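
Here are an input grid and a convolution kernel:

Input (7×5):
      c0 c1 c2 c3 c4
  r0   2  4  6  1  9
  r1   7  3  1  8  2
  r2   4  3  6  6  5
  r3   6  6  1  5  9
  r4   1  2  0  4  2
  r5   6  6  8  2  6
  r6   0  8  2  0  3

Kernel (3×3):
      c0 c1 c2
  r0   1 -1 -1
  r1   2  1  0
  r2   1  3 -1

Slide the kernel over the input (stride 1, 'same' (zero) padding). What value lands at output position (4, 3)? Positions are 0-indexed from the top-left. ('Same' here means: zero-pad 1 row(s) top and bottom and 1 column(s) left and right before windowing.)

-1

The receptive field on the zero-padded input at this output position is [1 5 9 / 0 4 2 / 8 2 6]. Elementwise product with the kernel and sum: 1·1 + 5·-1 + 9·-1 + 0·2 + 4·1 + 8·1 + 2·3 + 6·-1.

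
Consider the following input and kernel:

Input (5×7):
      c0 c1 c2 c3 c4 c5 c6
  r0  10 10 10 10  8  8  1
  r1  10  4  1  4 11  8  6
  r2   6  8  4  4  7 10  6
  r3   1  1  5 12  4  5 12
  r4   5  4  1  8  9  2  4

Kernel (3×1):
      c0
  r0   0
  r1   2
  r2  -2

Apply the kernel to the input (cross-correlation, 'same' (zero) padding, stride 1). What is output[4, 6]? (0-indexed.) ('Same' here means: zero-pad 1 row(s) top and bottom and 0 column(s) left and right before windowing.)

The receptive field on the zero-padded input at this output position is [12 / 4 / 0]. Elementwise product with the kernel and sum: 4·2 + 0·-2.

8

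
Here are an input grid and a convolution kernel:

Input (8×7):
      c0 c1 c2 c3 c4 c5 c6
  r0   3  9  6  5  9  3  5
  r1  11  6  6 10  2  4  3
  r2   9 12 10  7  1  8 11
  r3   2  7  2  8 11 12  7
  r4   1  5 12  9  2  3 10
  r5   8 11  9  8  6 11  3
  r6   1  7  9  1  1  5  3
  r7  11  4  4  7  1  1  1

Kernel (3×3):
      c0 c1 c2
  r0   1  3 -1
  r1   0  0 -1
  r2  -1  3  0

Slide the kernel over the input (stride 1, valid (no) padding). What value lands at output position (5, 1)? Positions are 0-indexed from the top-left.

The receptive field on the input at this output position is [11 9 8 / 7 9 1 / 4 4 7]. Elementwise product with the kernel and sum: 11·1 + 9·3 + 8·-1 + 1·-1 + 4·-1 + 4·3.

37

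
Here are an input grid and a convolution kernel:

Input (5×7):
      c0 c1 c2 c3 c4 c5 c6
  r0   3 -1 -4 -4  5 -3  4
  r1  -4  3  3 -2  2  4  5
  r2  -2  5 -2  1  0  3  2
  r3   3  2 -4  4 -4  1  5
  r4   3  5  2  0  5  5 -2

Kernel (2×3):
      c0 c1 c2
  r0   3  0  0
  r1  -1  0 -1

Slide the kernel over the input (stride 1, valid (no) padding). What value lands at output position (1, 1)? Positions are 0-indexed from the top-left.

The receptive field on the input at this output position is [3 3 -2 / 5 -2 1]. Elementwise product with the kernel and sum: 3·3 + 5·-1 + 1·-1.

3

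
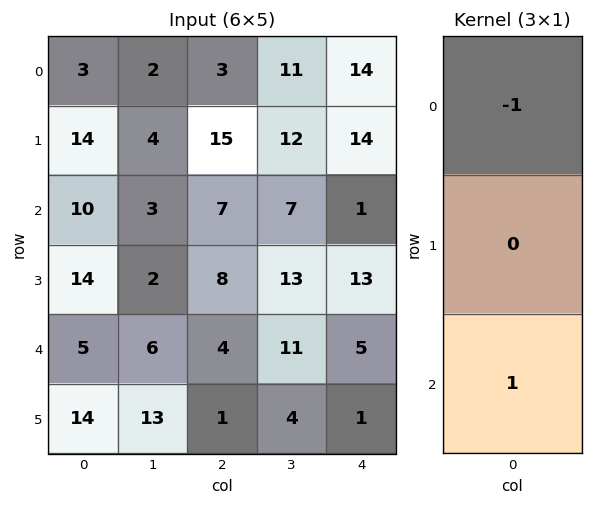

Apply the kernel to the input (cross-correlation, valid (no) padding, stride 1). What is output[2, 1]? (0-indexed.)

The receptive field on the input at this output position is [3 / 2 / 6]. Elementwise product with the kernel and sum: 3·-1 + 6·1.

3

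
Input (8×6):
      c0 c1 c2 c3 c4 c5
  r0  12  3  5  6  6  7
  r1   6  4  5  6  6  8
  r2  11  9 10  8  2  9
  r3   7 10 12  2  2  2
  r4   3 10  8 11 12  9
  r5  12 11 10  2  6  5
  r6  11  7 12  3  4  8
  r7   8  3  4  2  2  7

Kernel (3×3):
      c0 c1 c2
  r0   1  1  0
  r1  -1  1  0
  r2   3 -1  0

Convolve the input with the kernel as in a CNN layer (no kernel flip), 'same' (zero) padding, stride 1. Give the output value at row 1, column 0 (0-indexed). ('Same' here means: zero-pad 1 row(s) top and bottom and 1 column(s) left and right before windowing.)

The receptive field on the zero-padded input at this output position is [0 12 3 / 0 6 4 / 0 11 9]. Elementwise product with the kernel and sum: 0·1 + 12·1 + 0·-1 + 6·1 + 0·3 + 11·-1.

7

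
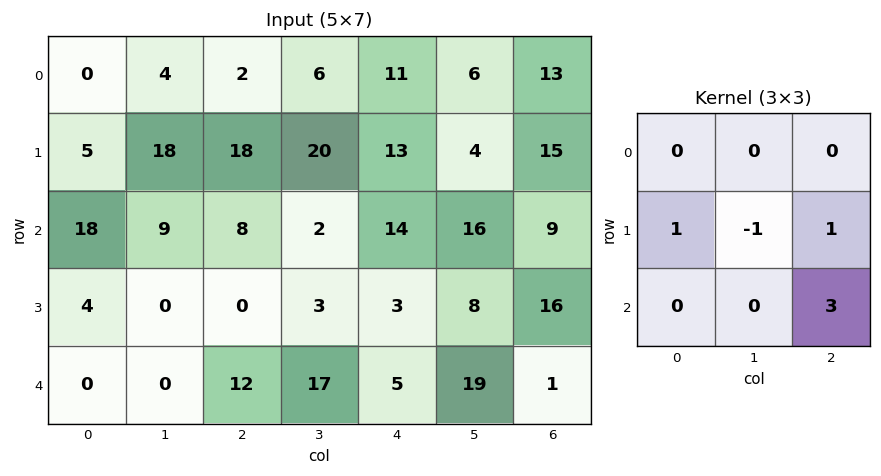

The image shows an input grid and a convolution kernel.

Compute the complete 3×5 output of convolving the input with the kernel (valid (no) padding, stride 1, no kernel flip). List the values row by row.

Output[0,0]: The receptive field on the input at this output position is [0 4 2 / 5 18 18 / 18 9 8]. Elementwise product with the kernel and sum: 5·1 + 18·-1 + 18·1 + 8·3.

29 26 53 59 51
17 12 29 28 55
40 54 15 65 14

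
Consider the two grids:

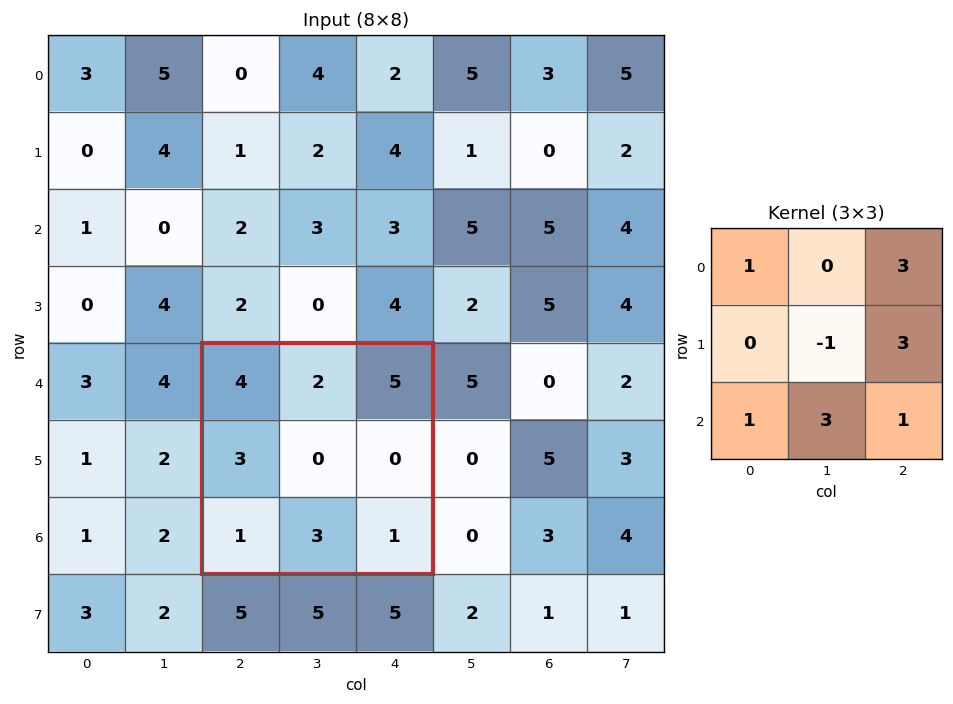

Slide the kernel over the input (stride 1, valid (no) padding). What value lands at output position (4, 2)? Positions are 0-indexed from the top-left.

The receptive field on the input at this output position is [4 2 5 / 3 0 0 / 1 3 1]. Elementwise product with the kernel and sum: 4·1 + 5·3 + 0·-1 + 0·3 + 1·1 + 3·3 + 1·1.

30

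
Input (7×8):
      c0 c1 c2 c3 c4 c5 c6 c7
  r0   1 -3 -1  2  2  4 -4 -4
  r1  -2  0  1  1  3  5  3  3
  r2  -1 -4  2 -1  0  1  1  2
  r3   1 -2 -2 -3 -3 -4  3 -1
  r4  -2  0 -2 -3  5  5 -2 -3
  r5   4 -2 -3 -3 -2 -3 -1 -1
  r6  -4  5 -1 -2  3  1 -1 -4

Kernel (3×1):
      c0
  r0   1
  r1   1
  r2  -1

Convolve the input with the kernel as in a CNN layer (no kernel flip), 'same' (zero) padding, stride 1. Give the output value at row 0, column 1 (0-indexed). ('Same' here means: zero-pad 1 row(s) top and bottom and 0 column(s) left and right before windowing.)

The receptive field on the zero-padded input at this output position is [0 / -3 / 0]. Elementwise product with the kernel and sum: 0·1 + -3·1 + 0·-1.

-3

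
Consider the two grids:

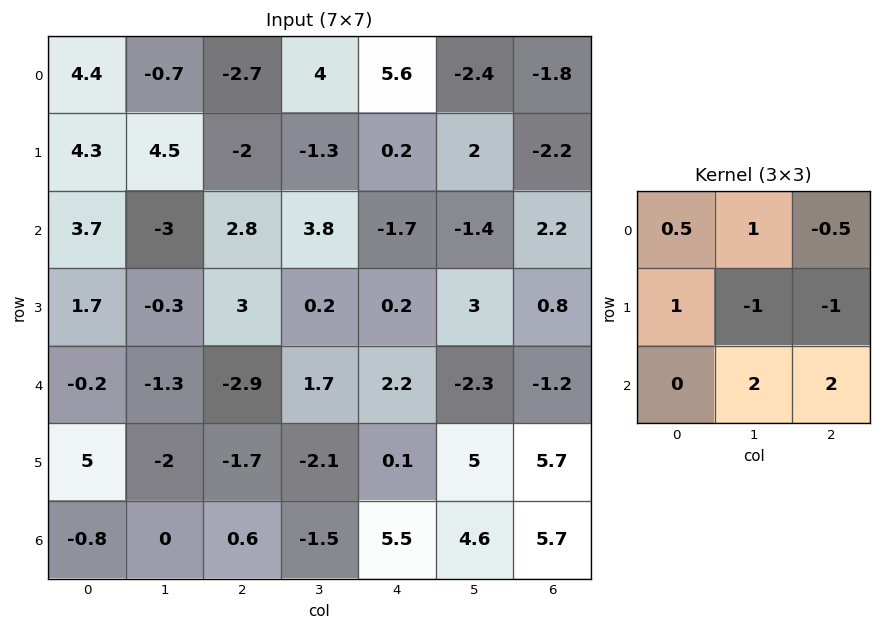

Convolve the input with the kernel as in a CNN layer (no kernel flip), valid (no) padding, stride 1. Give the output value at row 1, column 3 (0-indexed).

The receptive field on the input at this output position is [-1.3 0.2 2 / 3.8 -1.7 -1.4 / 0.2 0.2 3]. Elementwise product with the kernel and sum: -1.3·0.5 + 0.2·1 + 2·-0.5 + 3.8·1 + -1.7·-1 + -1.4·-1 + 0.2·2 + 3·2.

11.85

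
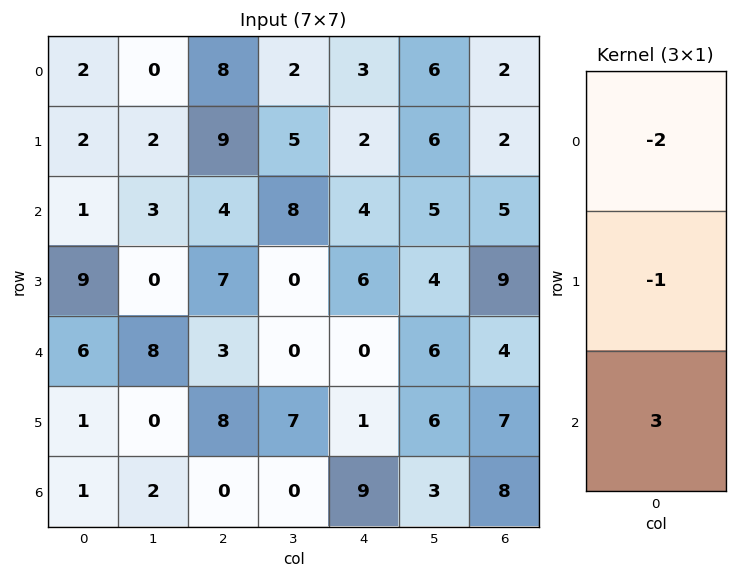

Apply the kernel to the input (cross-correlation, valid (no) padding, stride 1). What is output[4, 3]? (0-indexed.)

-7

The receptive field on the input at this output position is [0 / 7 / 0]. Elementwise product with the kernel and sum: 0·-2 + 7·-1 + 0·3.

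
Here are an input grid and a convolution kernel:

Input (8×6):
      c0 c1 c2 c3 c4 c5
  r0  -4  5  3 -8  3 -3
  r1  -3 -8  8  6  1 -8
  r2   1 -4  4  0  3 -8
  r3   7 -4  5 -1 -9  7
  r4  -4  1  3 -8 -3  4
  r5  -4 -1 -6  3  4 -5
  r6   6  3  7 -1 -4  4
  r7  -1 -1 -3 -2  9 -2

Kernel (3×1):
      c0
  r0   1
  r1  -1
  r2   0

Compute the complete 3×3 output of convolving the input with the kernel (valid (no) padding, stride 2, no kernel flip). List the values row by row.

-1 -5 2
-6 -1 12
0 9 -7

Output[0,0]: The receptive field on the input at this output position is [-4 / -3 / 1]. Elementwise product with the kernel and sum: -4·1 + -3·-1.
Output[0,1]: The receptive field on the input at this output position is [3 / 8 / 4]. Elementwise product with the kernel and sum: 3·1 + 8·-1.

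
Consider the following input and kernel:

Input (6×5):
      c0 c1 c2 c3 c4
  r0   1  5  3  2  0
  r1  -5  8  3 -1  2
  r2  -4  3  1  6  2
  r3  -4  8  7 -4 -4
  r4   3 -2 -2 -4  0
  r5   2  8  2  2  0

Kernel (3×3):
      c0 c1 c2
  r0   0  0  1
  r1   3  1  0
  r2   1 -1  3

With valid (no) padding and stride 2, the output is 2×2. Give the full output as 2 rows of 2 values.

Output[0,0]: The receptive field on the input at this output position is [1 5 3 / -5 8 3 / -4 3 1]. Elementwise product with the kernel and sum: 3·1 + -5·3 + 8·1 + -4·1 + 3·-1 + 1·3.
Output[0,1]: The receptive field on the input at this output position is [3 2 0 / 3 -1 2 / 1 6 2]. Elementwise product with the kernel and sum: 0·1 + 3·3 + -1·1 + 1·1 + 6·-1 + 2·3.

-8 9
-4 21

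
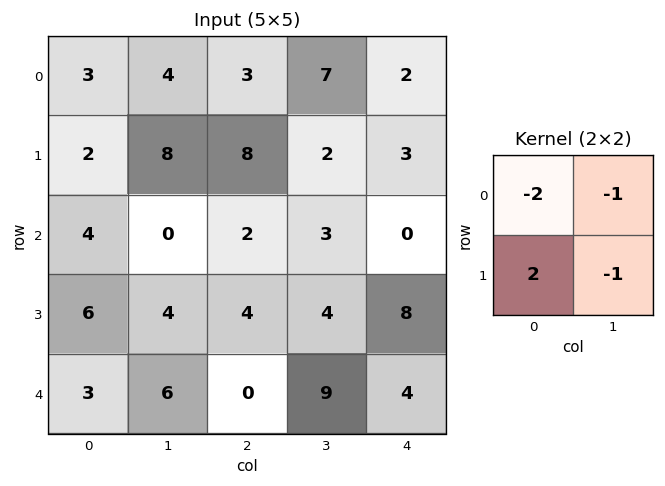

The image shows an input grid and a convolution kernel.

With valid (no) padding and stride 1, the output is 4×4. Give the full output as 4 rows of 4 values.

Output[0,0]: The receptive field on the input at this output position is [3 4 / 2 8]. Elementwise product with the kernel and sum: 3·-2 + 4·-1 + 2·2 + 8·-1.
Output[0,1]: The receptive field on the input at this output position is [4 3 / 8 8]. Elementwise product with the kernel and sum: 4·-2 + 3·-1 + 8·2 + 8·-1.

-14 -3 1 -15
-4 -26 -17 -1
0 2 -3 -6
-16 0 -21 -2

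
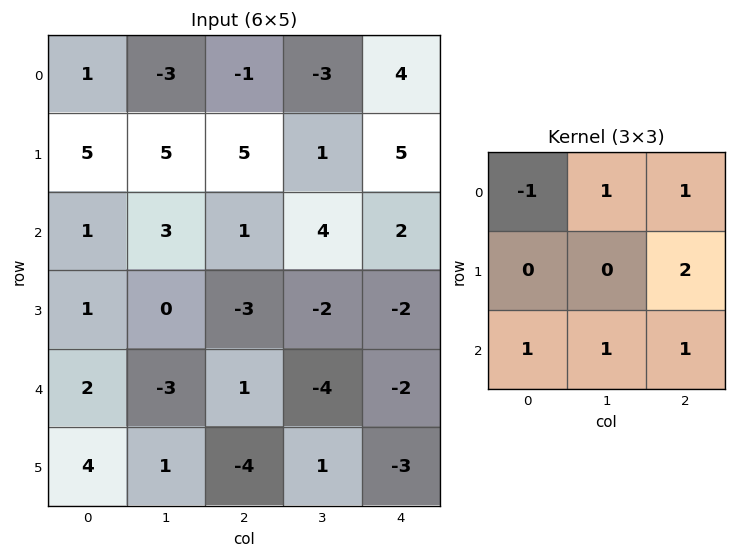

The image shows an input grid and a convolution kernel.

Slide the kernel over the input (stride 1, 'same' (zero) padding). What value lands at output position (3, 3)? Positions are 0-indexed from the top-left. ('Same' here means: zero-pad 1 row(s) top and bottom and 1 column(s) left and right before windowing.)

-4

The receptive field on the zero-padded input at this output position is [1 4 2 / -3 -2 -2 / 1 -4 -2]. Elementwise product with the kernel and sum: 1·-1 + 4·1 + 2·1 + -2·2 + 1·1 + -4·1 + -2·1.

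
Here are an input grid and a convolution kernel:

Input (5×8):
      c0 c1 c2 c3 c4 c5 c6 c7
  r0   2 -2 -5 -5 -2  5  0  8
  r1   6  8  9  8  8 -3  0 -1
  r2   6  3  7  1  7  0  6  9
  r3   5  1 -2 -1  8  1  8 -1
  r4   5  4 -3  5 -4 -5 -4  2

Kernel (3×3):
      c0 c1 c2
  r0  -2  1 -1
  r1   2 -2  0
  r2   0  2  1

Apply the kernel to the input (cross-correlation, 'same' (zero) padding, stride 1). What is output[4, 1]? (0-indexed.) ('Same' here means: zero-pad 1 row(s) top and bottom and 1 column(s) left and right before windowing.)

The receptive field on the zero-padded input at this output position is [5 1 -2 / 5 4 -3 / 0 0 0]. Elementwise product with the kernel and sum: 5·-2 + 1·1 + -2·-1 + 5·2 + 4·-2 + 0·2 + 0·1.

-5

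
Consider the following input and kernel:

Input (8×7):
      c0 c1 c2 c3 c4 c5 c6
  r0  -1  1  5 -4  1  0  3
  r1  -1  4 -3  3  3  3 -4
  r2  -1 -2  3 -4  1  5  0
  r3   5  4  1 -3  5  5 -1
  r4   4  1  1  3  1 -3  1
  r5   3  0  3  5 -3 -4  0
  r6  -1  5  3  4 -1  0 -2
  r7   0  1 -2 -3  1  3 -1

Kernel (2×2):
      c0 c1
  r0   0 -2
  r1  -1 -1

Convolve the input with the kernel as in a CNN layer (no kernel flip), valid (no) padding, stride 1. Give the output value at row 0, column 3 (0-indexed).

The receptive field on the input at this output position is [-4 1 / 3 3]. Elementwise product with the kernel and sum: 1·-2 + 3·-1 + 3·-1.

-8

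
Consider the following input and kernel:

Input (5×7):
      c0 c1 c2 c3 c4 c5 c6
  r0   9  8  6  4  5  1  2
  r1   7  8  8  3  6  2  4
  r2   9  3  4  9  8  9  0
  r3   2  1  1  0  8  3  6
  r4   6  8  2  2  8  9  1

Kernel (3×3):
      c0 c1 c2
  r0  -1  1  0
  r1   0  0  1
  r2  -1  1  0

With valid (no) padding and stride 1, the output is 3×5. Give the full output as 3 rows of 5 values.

Output[0,0]: The receptive field on the input at this output position is [9 8 6 / 7 8 8 / 9 3 4]. Elementwise product with the kernel and sum: 9·-1 + 8·1 + 8·1 + 9·-1 + 3·1.

1 2 9 2 1
4 9 2 20 -9
-3 -5 13 8 8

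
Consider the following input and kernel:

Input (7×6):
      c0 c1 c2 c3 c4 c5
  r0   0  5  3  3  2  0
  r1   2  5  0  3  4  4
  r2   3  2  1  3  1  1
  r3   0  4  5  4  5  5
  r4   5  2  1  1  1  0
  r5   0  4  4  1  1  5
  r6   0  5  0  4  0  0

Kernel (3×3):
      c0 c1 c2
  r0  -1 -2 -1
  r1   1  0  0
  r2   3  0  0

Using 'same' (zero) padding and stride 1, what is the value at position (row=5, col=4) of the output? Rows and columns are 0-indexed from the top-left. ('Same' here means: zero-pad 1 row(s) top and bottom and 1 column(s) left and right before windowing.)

10

The receptive field on the zero-padded input at this output position is [1 1 0 / 1 1 5 / 4 0 0]. Elementwise product with the kernel and sum: 1·-1 + 1·-2 + 0·-1 + 1·1 + 4·3.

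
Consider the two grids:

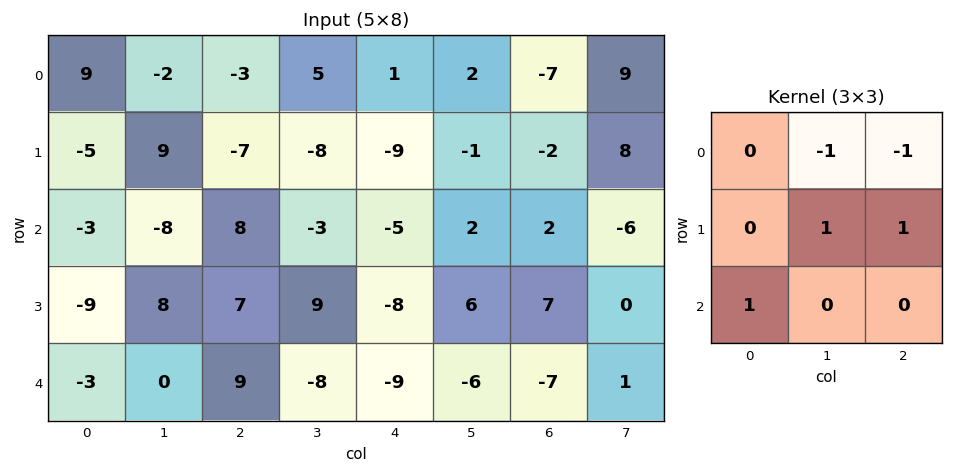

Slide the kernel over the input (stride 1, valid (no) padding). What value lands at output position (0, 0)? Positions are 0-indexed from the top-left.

4

The receptive field on the input at this output position is [9 -2 -3 / -5 9 -7 / -3 -8 8]. Elementwise product with the kernel and sum: -2·-1 + -3·-1 + 9·1 + -7·1 + -3·1.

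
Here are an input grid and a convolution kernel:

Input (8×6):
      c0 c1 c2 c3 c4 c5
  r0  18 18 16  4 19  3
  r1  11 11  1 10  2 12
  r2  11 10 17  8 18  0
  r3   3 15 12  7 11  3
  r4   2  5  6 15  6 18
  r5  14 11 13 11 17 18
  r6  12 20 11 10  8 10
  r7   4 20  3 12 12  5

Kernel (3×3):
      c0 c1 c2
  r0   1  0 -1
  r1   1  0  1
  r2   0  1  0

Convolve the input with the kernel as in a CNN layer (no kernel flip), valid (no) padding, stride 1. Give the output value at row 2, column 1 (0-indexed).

The receptive field on the input at this output position is [10 17 8 / 15 12 7 / 5 6 15]. Elementwise product with the kernel and sum: 10·1 + 8·-1 + 15·1 + 7·1 + 6·1.

30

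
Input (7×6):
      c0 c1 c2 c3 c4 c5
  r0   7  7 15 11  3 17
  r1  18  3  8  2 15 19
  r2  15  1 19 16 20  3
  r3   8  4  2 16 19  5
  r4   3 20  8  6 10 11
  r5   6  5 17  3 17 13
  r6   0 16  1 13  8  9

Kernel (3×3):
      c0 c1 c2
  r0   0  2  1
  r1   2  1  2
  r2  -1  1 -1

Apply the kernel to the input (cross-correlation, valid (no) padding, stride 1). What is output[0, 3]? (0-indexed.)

The receptive field on the input at this output position is [11 3 17 / 2 15 19 / 16 20 3]. Elementwise product with the kernel and sum: 3·2 + 17·1 + 2·2 + 15·1 + 19·2 + 16·-1 + 20·1 + 3·-1.

81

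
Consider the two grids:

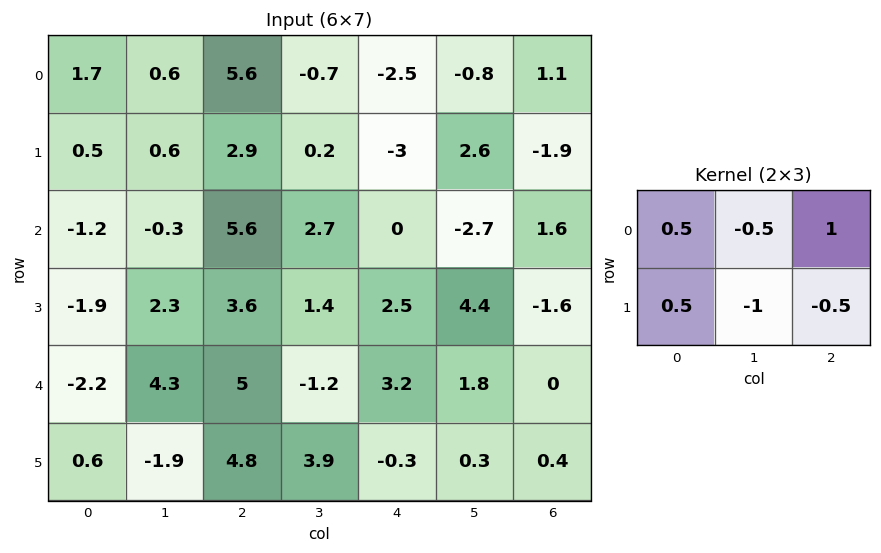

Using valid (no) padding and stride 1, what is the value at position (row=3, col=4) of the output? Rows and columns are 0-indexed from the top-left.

The receptive field on the input at this output position is [2.5 4.4 -1.6 / 3.2 1.8 0]. Elementwise product with the kernel and sum: 2.5·0.5 + 4.4·-0.5 + -1.6·1 + 3.2·0.5 + 1.8·-1 + 0·-0.5.

-2.75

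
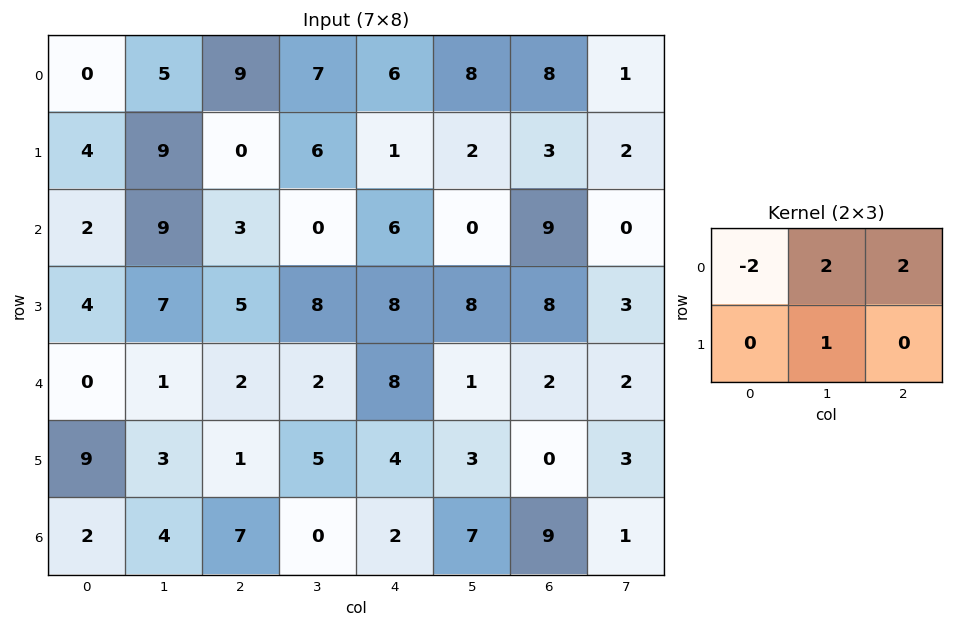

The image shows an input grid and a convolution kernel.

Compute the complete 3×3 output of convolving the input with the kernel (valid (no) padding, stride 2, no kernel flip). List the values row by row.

37 14 22
27 14 14
9 21 -7

Output[0,0]: The receptive field on the input at this output position is [0 5 9 / 4 9 0]. Elementwise product with the kernel and sum: 0·-2 + 5·2 + 9·2 + 9·1.
Output[0,1]: The receptive field on the input at this output position is [9 7 6 / 0 6 1]. Elementwise product with the kernel and sum: 9·-2 + 7·2 + 6·2 + 6·1.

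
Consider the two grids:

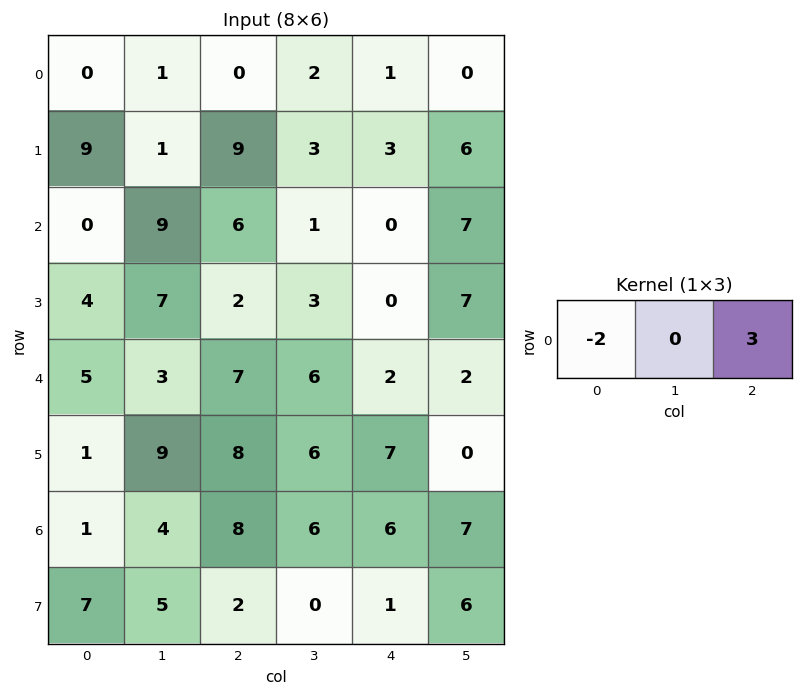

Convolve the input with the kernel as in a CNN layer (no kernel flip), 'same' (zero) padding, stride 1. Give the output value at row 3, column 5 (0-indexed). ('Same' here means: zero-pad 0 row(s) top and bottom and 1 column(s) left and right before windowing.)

The receptive field on the zero-padded input at this output position is [0 7 0]. Elementwise product with the kernel and sum: 0·-2 + 0·3.

0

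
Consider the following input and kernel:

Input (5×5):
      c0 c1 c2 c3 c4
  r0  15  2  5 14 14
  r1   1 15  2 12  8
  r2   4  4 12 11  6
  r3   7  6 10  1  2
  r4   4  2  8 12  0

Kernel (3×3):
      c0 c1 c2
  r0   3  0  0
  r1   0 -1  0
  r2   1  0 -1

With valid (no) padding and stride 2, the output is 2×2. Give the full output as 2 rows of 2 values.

22 9
2 43

Output[0,0]: The receptive field on the input at this output position is [15 2 5 / 1 15 2 / 4 4 12]. Elementwise product with the kernel and sum: 15·3 + 15·-1 + 4·1 + 12·-1.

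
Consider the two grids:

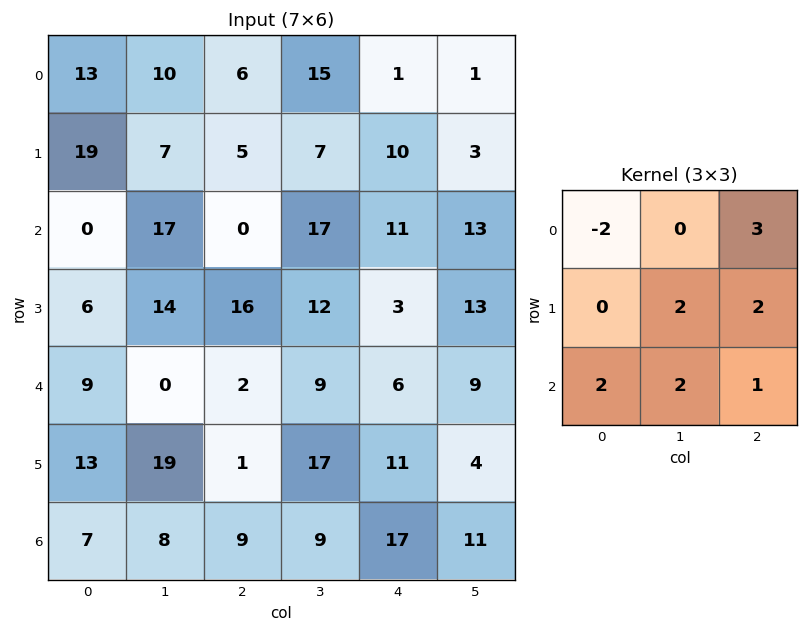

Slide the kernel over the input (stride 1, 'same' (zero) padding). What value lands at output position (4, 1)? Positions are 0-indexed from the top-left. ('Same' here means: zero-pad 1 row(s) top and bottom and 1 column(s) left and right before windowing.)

105

The receptive field on the zero-padded input at this output position is [6 14 16 / 9 0 2 / 13 19 1]. Elementwise product with the kernel and sum: 6·-2 + 16·3 + 0·2 + 2·2 + 13·2 + 19·2 + 1·1.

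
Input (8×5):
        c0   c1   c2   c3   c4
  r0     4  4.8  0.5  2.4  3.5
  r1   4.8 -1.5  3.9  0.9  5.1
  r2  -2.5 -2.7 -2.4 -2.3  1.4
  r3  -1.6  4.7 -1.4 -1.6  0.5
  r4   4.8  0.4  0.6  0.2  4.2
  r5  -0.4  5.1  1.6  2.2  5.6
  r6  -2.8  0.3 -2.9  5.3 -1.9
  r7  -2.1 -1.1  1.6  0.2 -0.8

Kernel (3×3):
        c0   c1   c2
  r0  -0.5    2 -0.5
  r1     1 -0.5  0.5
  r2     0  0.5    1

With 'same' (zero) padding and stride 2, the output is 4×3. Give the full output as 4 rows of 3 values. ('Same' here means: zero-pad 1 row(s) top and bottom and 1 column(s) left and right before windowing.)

Output[0,0]: The receptive field on the zero-padded input at this output position is [0 0 0 / 0 4 4.8 / 0 4.8 -1.5]. Elementwise product with the kernel and sum: 0·-0.5 + 0·2 + 0·-0.5 + 0·1 + 4·-0.5 + 4.8·0.5 + 4.8·0.5 + -1.5·1.
Output[0,1]: The receptive field on the zero-padded input at this output position is [0 0 0 / 4.8 0.5 2.4 / -1.5 3.9 0.9]. Elementwise product with the kernel and sum: 0·-0.5 + 0·2 + 0·-0.5 + 4.8·1 + 0.5·-0.5 + 2.4·0.5 + 3.9·0.5 + 0.9·1.

1.3 8.6 3.2
14.15 3.15 7
-2.85 -1.15 2.7
-3.95 4.95 15.95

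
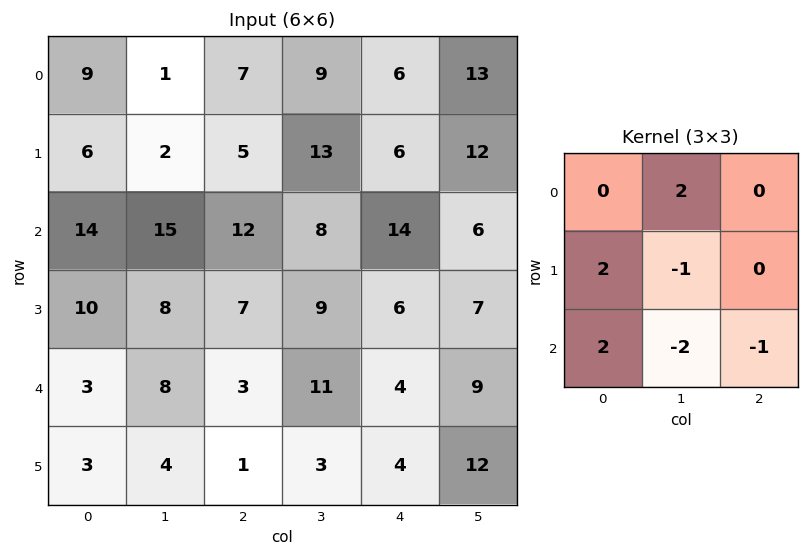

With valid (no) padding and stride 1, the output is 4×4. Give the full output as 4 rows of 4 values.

Output[0,0]: The receptive field on the input at this output position is [9 1 7 / 6 2 5 / 14 15 12]. Elementwise product with the kernel and sum: 1·2 + 6·2 + 2·-1 + 14·2 + 15·-2 + 12·-1.
Output[0,1]: The receptive field on the input at this output position is [1 7 9 / 2 5 13 / 15 12 8]. Elementwise product with the kernel and sum: 7·2 + 2·2 + 5·-1 + 15·2 + 12·-2 + 8·-1.

-2 11 9 14
14 21 32 13
29 32 1 45
11 30 5 16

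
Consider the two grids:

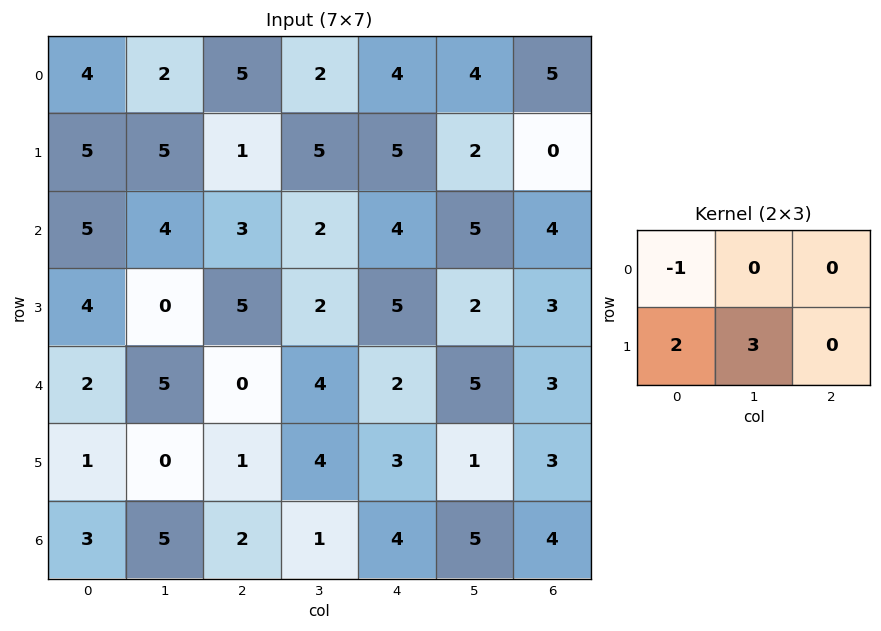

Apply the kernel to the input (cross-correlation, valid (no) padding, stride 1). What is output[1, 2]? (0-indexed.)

The receptive field on the input at this output position is [1 5 5 / 3 2 4]. Elementwise product with the kernel and sum: 1·-1 + 3·2 + 2·3.

11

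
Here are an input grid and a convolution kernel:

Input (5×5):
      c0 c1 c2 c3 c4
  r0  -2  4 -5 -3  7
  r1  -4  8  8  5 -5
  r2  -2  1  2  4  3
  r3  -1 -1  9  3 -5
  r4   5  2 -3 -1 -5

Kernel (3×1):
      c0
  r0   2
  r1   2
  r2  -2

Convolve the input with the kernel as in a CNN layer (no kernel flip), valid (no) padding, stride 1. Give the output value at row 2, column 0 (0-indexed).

-16

The receptive field on the input at this output position is [-2 / -1 / 5]. Elementwise product with the kernel and sum: -2·2 + -1·2 + 5·-2.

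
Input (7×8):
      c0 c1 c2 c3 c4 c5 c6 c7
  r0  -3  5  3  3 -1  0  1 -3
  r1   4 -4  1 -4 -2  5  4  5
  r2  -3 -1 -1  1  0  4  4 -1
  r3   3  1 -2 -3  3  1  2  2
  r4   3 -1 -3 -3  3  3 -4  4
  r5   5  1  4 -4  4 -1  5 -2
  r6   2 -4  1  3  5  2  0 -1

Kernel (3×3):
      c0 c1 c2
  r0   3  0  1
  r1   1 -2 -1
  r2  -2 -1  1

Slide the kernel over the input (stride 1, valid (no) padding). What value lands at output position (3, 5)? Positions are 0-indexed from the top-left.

7

The receptive field on the input at this output position is [1 2 2 / 3 -4 4 / -1 5 -2]. Elementwise product with the kernel and sum: 1·3 + 2·1 + 3·1 + -4·-2 + 4·-1 + -1·-2 + 5·-1 + -2·1.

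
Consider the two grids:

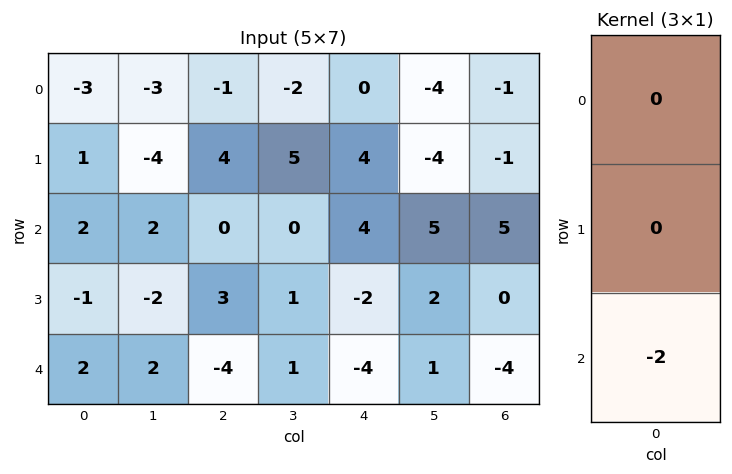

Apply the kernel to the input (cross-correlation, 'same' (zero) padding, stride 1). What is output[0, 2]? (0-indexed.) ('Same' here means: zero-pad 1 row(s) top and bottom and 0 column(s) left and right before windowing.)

The receptive field on the zero-padded input at this output position is [0 / -1 / 4]. Elementwise product with the kernel and sum: 4·-2.

-8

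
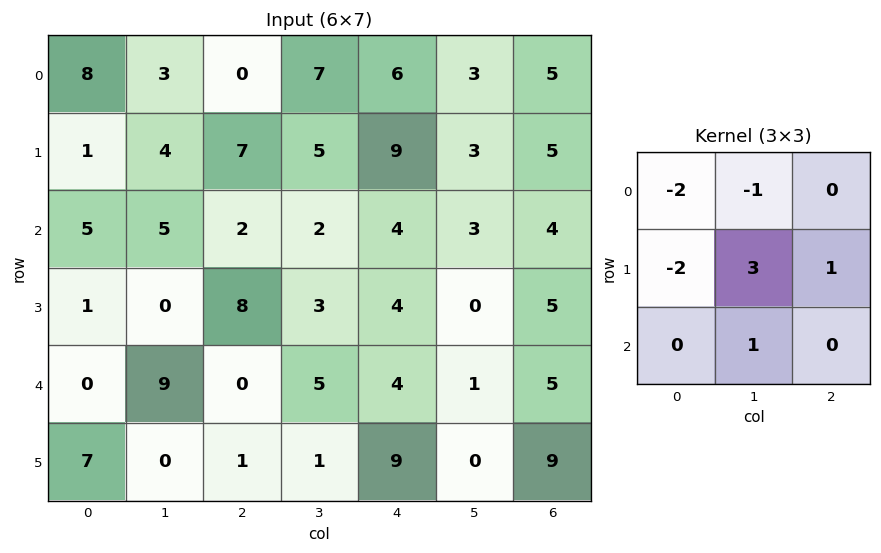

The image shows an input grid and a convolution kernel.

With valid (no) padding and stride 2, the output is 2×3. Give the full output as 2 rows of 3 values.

3 5 -16
0 -4 -13

Output[0,0]: The receptive field on the input at this output position is [8 3 0 / 1 4 7 / 5 5 2]. Elementwise product with the kernel and sum: 8·-2 + 3·-1 + 1·-2 + 4·3 + 7·1 + 5·1.
Output[0,1]: The receptive field on the input at this output position is [0 7 6 / 7 5 9 / 2 2 4]. Elementwise product with the kernel and sum: 0·-2 + 7·-1 + 7·-2 + 5·3 + 9·1 + 2·1.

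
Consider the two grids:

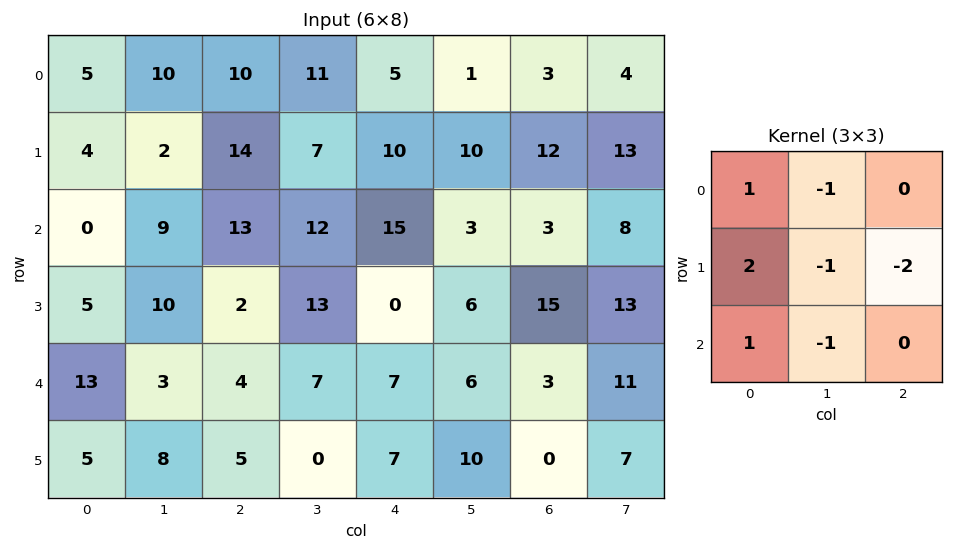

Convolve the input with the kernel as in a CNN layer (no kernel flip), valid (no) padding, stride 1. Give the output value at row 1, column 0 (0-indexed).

The receptive field on the input at this output position is [4 2 14 / 0 9 13 / 5 10 2]. Elementwise product with the kernel and sum: 4·1 + 2·-1 + 0·2 + 9·-1 + 13·-2 + 5·1 + 10·-1.

-38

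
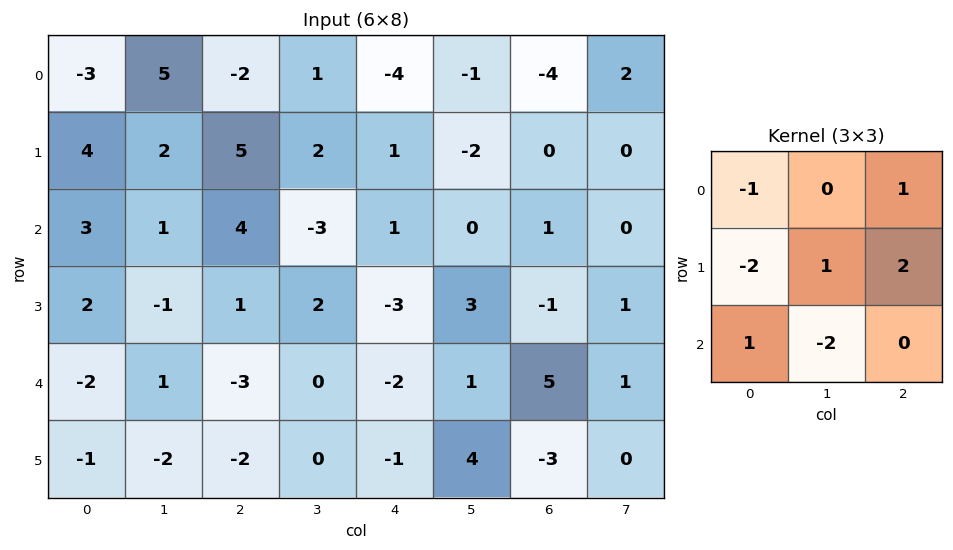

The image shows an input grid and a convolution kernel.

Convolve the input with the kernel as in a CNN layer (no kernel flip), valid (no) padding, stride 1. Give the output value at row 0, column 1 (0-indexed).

-6

The receptive field on the input at this output position is [5 -2 1 / 2 5 2 / 1 4 -3]. Elementwise product with the kernel and sum: 5·-1 + 1·1 + 2·-2 + 5·1 + 2·2 + 1·1 + 4·-2.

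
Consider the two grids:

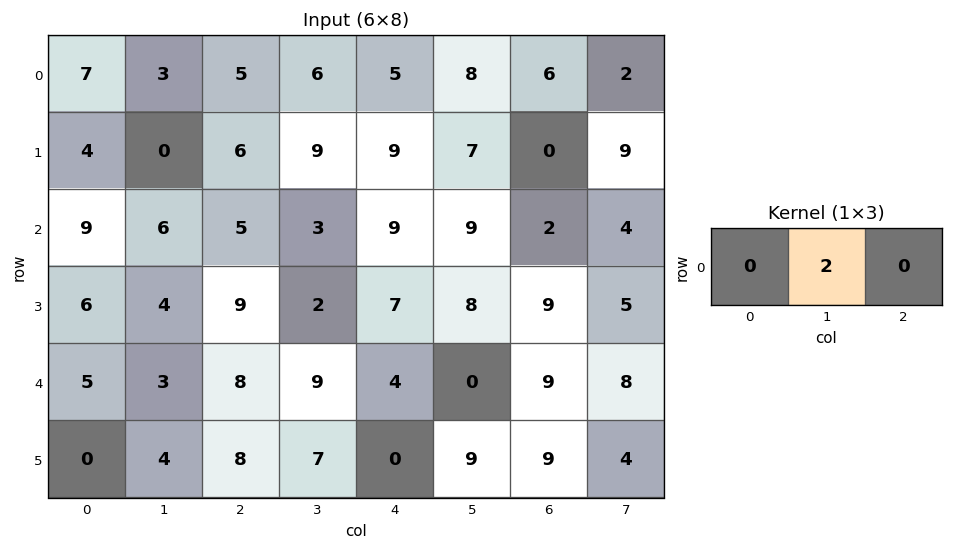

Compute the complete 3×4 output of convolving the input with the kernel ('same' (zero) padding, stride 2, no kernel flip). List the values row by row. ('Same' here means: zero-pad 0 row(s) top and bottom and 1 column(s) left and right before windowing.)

Output[0,0]: The receptive field on the zero-padded input at this output position is [0 7 3]. Elementwise product with the kernel and sum: 7·2.
Output[0,1]: The receptive field on the zero-padded input at this output position is [3 5 6]. Elementwise product with the kernel and sum: 5·2.

14 10 10 12
18 10 18 4
10 16 8 18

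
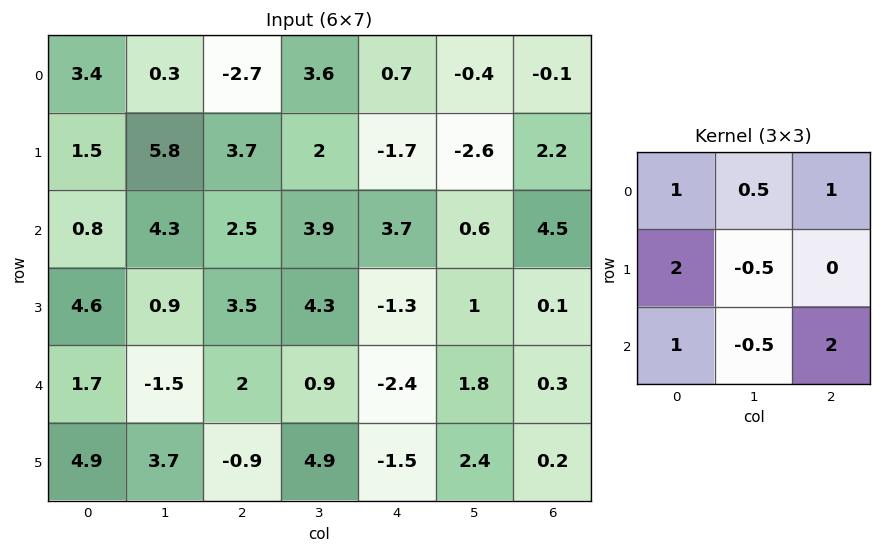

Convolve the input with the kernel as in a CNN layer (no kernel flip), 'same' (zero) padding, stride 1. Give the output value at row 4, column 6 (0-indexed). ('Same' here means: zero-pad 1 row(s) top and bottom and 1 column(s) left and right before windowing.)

6.8

The receptive field on the zero-padded input at this output position is [1 0.1 0 / 1.8 0.3 0 / 2.4 0.2 0]. Elementwise product with the kernel and sum: 1·1 + 0.1·0.5 + 0·1 + 1.8·2 + 0.3·-0.5 + 2.4·1 + 0.2·-0.5 + 0·2.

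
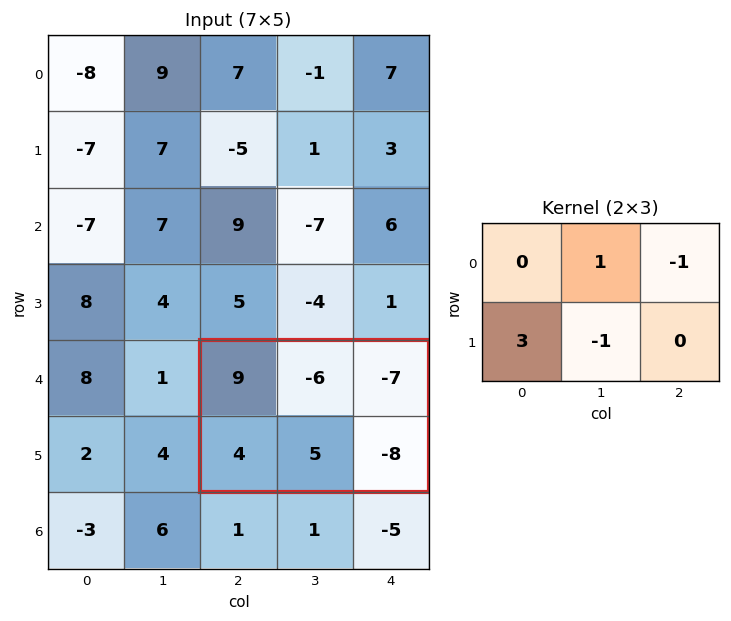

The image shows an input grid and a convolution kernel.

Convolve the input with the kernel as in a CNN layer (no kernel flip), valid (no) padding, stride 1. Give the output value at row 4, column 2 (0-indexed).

The receptive field on the input at this output position is [9 -6 -7 / 4 5 -8]. Elementwise product with the kernel and sum: -6·1 + -7·-1 + 4·3 + 5·-1.

8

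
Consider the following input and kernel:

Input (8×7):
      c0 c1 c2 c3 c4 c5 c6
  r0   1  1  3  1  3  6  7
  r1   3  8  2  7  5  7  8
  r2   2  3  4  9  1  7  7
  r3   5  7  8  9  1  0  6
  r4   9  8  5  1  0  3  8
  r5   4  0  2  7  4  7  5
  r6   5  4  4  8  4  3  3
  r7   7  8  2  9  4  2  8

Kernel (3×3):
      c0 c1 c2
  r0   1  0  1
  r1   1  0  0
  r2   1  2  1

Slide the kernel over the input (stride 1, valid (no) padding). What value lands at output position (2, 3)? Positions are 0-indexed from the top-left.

29

The receptive field on the input at this output position is [9 1 7 / 9 1 0 / 1 0 3]. Elementwise product with the kernel and sum: 9·1 + 7·1 + 9·1 + 1·1 + 0·2 + 3·1.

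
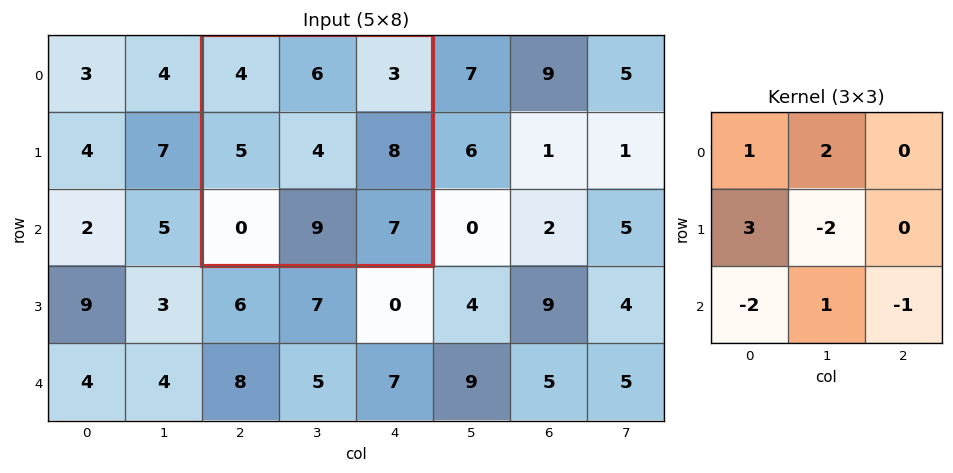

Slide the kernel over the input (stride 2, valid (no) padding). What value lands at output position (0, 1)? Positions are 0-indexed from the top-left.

25

The receptive field on the input at this output position is [4 6 3 / 5 4 8 / 0 9 7]. Elementwise product with the kernel and sum: 4·1 + 6·2 + 5·3 + 4·-2 + 0·-2 + 9·1 + 7·-1.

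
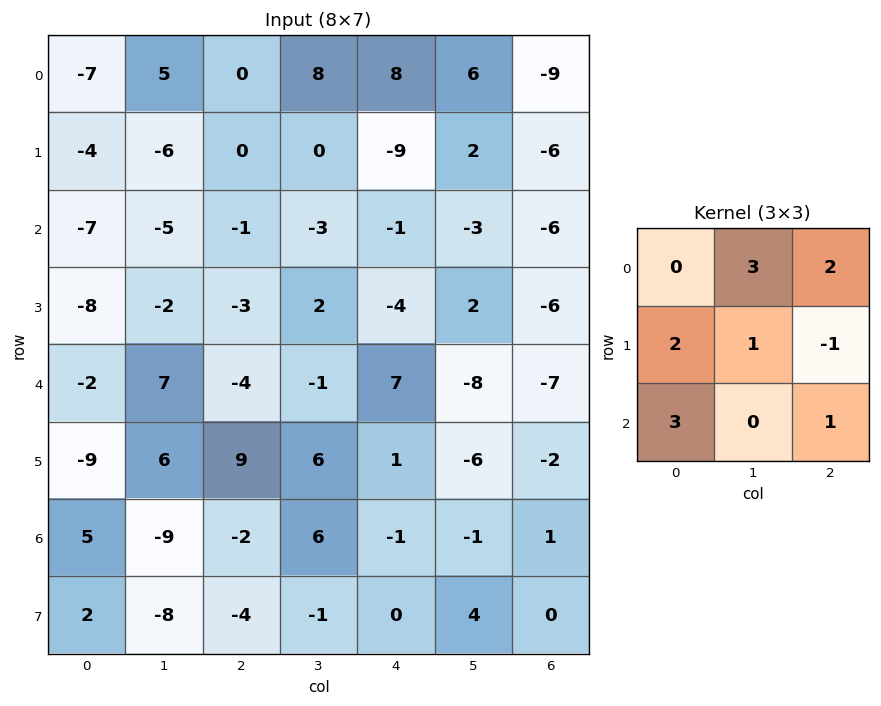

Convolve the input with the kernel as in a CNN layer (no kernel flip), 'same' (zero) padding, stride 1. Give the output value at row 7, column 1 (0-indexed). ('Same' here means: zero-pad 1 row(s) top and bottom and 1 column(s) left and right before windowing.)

The receptive field on the zero-padded input at this output position is [5 -9 -2 / 2 -8 -4 / 0 0 0]. Elementwise product with the kernel and sum: -9·3 + -2·2 + 2·2 + -8·1 + -4·-1 + 0·3 + 0·1.

-31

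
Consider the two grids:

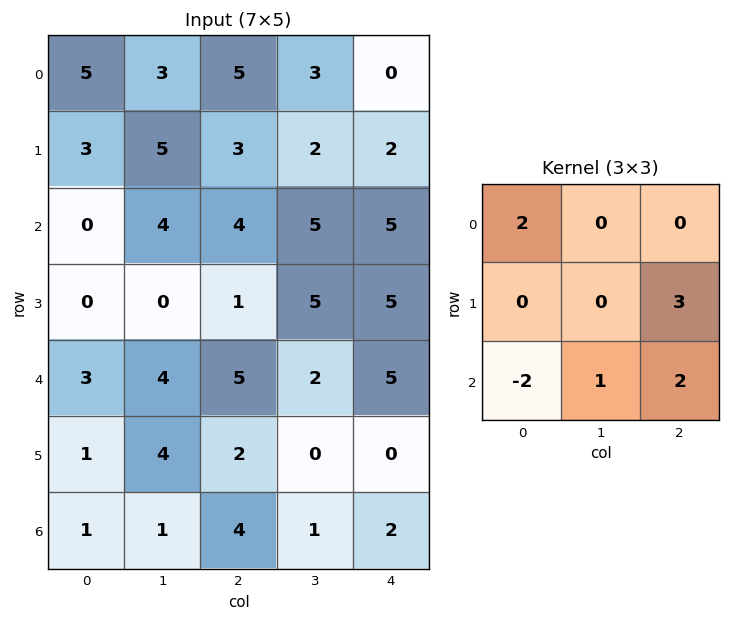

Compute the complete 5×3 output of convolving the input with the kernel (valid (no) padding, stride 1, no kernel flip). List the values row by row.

Output[0,0]: The receptive field on the input at this output position is [5 3 5 / 3 5 3 / 0 4 4]. Elementwise product with the kernel and sum: 5·2 + 3·3 + 0·-2 + 4·1 + 4·2.
Output[0,1]: The receptive field on the input at this output position is [3 5 3 / 5 3 2 / 4 4 5]. Elementwise product with the kernel and sum: 3·2 + 2·3 + 4·-2 + 4·1 + 5·2.

31 18 23
20 36 34
11 24 25
21 0 13
19 12 7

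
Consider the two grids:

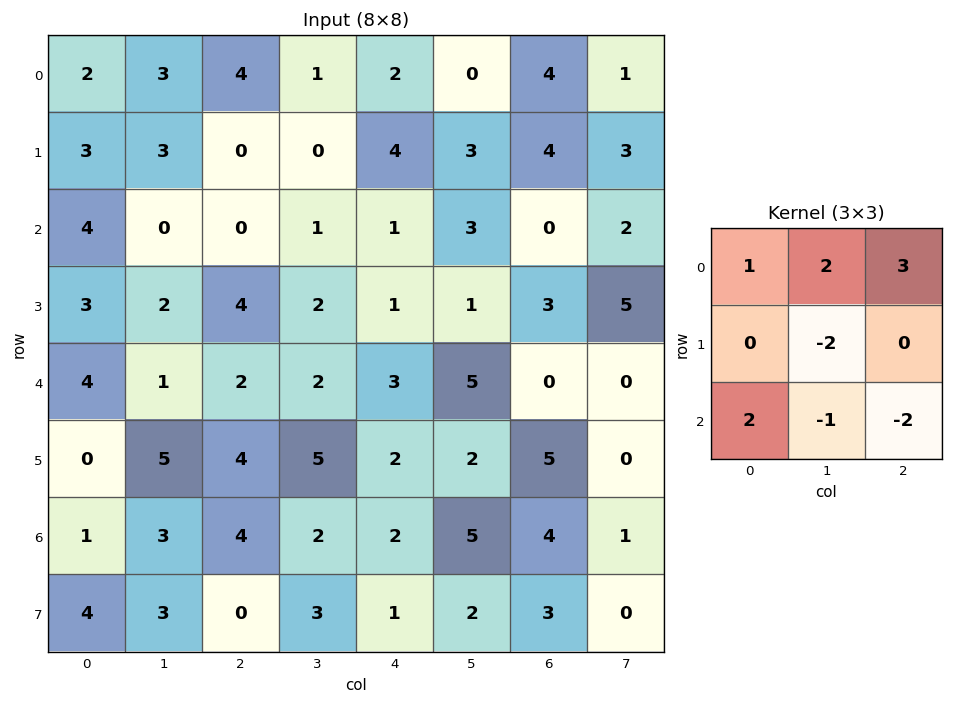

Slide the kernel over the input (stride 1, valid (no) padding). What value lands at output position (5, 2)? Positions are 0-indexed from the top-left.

The receptive field on the input at this output position is [4 5 2 / 4 2 2 / 0 3 1]. Elementwise product with the kernel and sum: 4·1 + 5·2 + 2·3 + 2·-2 + 0·2 + 3·-1 + 1·-2.

11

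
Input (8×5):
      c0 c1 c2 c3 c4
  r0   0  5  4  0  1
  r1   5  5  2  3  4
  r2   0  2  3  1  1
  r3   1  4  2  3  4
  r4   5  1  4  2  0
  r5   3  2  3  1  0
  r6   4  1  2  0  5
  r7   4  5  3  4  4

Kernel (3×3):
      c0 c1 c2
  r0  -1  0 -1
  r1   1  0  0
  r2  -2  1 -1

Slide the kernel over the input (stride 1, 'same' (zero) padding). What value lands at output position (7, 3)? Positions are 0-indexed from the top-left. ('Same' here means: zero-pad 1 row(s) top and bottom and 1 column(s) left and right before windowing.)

-4

The receptive field on the zero-padded input at this output position is [2 0 5 / 3 4 4 / 0 0 0]. Elementwise product with the kernel and sum: 2·-1 + 5·-1 + 3·1 + 0·-2 + 0·1 + 0·-1.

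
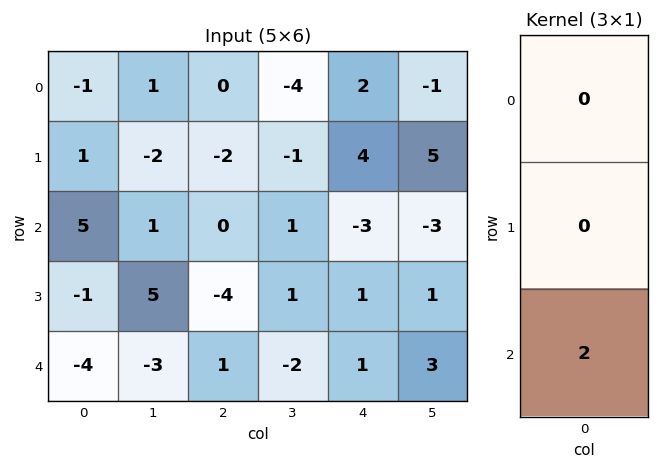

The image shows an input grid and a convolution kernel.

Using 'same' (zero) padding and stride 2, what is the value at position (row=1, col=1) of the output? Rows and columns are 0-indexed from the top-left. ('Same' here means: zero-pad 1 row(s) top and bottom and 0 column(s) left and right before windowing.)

The receptive field on the zero-padded input at this output position is [-2 / 0 / -4]. Elementwise product with the kernel and sum: -4·2.

-8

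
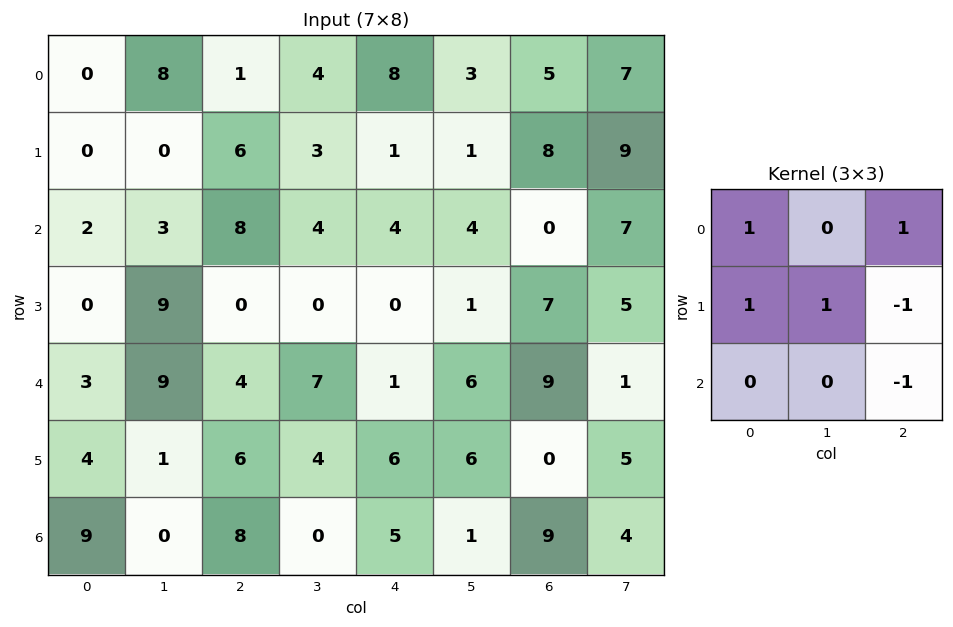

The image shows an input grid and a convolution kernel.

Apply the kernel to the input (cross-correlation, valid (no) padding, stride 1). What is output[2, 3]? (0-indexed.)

1

The receptive field on the input at this output position is [4 4 4 / 0 0 1 / 7 1 6]. Elementwise product with the kernel and sum: 4·1 + 4·1 + 0·1 + 0·1 + 1·-1 + 6·-1.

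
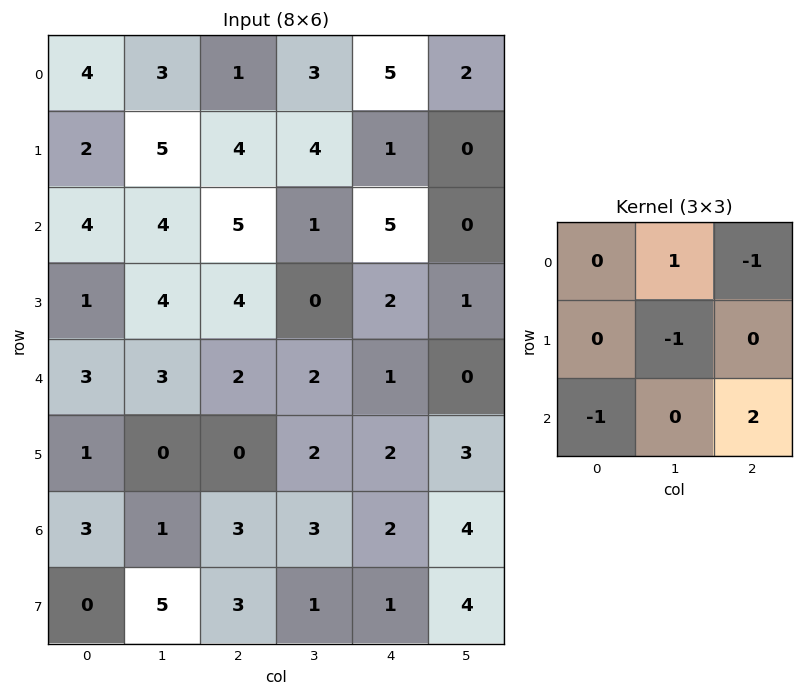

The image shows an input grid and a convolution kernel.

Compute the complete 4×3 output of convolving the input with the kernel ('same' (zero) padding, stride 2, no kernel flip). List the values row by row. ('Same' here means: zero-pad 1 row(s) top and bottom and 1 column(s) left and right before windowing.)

6 2 -9
1 -9 -2
-6 6 4
8 -8 4

Output[0,0]: The receptive field on the zero-padded input at this output position is [0 0 0 / 0 4 3 / 0 2 5]. Elementwise product with the kernel and sum: 0·1 + 0·-1 + 4·-1 + 0·-1 + 5·2.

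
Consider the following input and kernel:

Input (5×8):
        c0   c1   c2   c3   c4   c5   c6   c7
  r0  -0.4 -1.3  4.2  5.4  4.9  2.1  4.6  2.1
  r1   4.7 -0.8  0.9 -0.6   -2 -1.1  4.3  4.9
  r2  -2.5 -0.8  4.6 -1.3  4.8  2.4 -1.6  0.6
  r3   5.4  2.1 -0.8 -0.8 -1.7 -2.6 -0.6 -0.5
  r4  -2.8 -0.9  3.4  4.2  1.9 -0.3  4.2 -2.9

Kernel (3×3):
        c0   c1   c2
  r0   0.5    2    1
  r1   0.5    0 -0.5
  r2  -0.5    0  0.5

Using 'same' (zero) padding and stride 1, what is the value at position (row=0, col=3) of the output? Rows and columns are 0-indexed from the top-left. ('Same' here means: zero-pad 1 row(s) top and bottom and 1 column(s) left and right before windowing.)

-1.8

The receptive field on the zero-padded input at this output position is [0 0 0 / 4.2 5.4 4.9 / 0.9 -0.6 -2]. Elementwise product with the kernel and sum: 0·0.5 + 0·2 + 0·1 + 4.2·0.5 + 4.9·-0.5 + 0.9·-0.5 + -2·0.5.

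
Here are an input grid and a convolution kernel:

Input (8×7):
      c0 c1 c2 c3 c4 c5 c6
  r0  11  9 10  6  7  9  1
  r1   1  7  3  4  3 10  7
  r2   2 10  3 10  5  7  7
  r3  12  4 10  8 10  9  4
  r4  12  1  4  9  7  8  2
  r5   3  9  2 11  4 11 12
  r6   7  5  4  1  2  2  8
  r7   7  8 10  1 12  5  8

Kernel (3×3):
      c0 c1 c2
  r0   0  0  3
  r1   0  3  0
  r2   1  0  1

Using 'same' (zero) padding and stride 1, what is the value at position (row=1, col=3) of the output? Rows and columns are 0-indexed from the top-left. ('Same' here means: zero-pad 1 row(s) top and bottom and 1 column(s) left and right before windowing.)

41

The receptive field on the zero-padded input at this output position is [10 6 7 / 3 4 3 / 3 10 5]. Elementwise product with the kernel and sum: 7·3 + 4·3 + 3·1 + 5·1.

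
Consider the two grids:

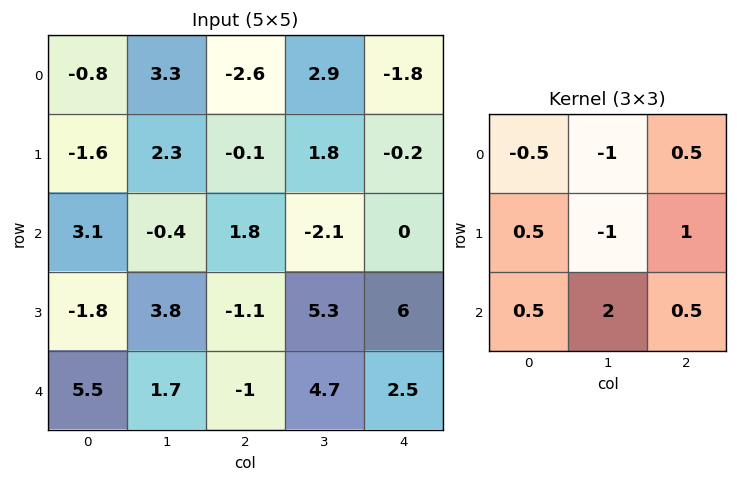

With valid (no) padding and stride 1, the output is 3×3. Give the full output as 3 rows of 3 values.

-5.75 7.8 -7.85
8.35 -1.9 14.2
-0.4 6.85 11.5

Output[0,0]: The receptive field on the input at this output position is [-0.8 3.3 -2.6 / -1.6 2.3 -0.1 / 3.1 -0.4 1.8]. Elementwise product with the kernel and sum: -0.8·-0.5 + 3.3·-1 + -2.6·0.5 + -1.6·0.5 + 2.3·-1 + -0.1·1 + 3.1·0.5 + -0.4·2 + 1.8·0.5.
Output[0,1]: The receptive field on the input at this output position is [3.3 -2.6 2.9 / 2.3 -0.1 1.8 / -0.4 1.8 -2.1]. Elementwise product with the kernel and sum: 3.3·-0.5 + -2.6·-1 + 2.9·0.5 + 2.3·0.5 + -0.1·-1 + 1.8·1 + -0.4·0.5 + 1.8·2 + -2.1·0.5.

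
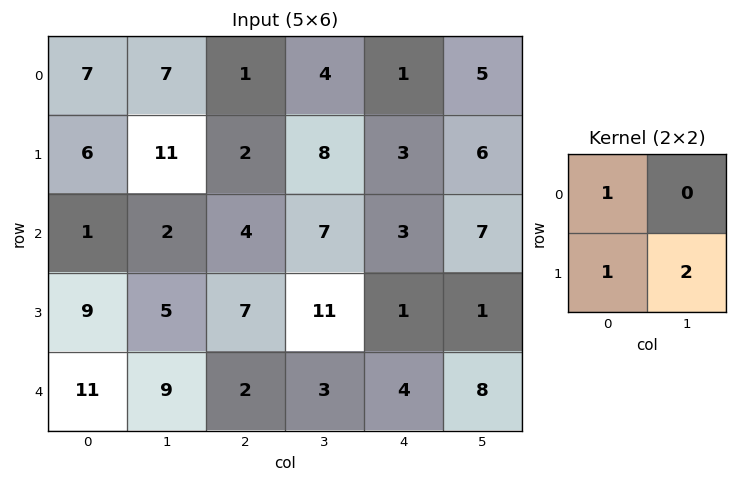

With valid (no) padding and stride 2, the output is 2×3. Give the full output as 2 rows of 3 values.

Output[0,0]: The receptive field on the input at this output position is [7 7 / 6 11]. Elementwise product with the kernel and sum: 7·1 + 6·1 + 11·2.
Output[0,1]: The receptive field on the input at this output position is [1 4 / 2 8]. Elementwise product with the kernel and sum: 1·1 + 2·1 + 8·2.

35 19 16
20 33 6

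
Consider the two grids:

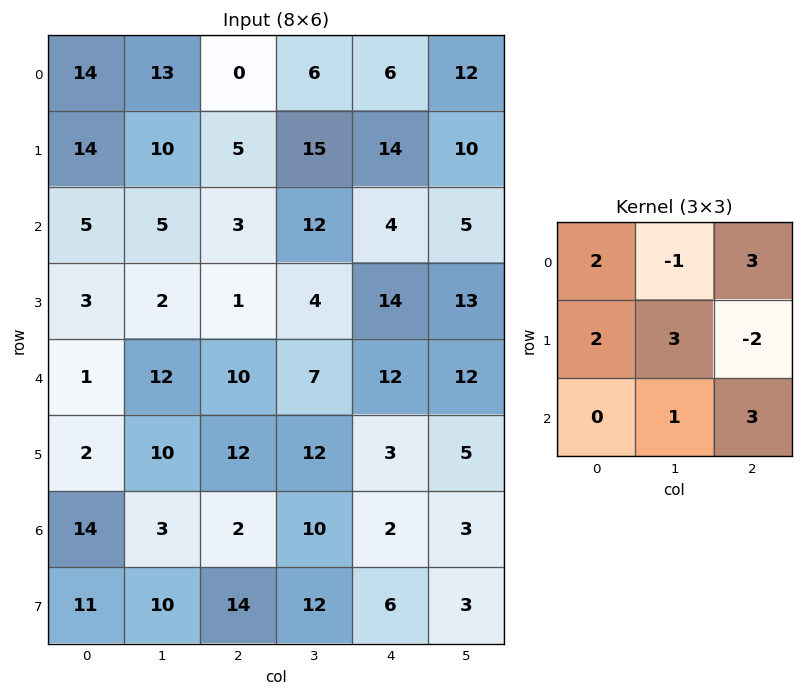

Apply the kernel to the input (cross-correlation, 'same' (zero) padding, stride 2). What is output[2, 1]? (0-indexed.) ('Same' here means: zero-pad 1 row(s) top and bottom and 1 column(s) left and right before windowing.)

103

The receptive field on the zero-padded input at this output position is [2 1 4 / 12 10 7 / 10 12 12]. Elementwise product with the kernel and sum: 2·2 + 1·-1 + 4·3 + 12·2 + 10·3 + 7·-2 + 12·1 + 12·3.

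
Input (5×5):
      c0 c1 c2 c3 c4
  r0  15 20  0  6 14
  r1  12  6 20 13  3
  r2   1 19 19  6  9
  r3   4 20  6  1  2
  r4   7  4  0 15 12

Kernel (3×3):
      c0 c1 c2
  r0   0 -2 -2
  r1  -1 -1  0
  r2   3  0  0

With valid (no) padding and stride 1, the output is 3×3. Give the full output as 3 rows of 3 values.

-55 19 -16
-60 -44 -39
-79 -64 -37

Output[0,0]: The receptive field on the input at this output position is [15 20 0 / 12 6 20 / 1 19 19]. Elementwise product with the kernel and sum: 20·-2 + 0·-2 + 12·-1 + 6·-1 + 1·3.
Output[0,1]: The receptive field on the input at this output position is [20 0 6 / 6 20 13 / 19 19 6]. Elementwise product with the kernel and sum: 0·-2 + 6·-2 + 6·-1 + 20·-1 + 19·3.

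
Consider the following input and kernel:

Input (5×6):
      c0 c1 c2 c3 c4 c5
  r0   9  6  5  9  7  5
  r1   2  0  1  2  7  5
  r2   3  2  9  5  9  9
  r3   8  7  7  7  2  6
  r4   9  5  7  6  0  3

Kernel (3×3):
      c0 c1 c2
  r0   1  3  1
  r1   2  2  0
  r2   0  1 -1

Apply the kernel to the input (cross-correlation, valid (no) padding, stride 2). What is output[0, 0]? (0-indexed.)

29

The receptive field on the input at this output position is [9 6 5 / 2 0 1 / 3 2 9]. Elementwise product with the kernel and sum: 9·1 + 6·3 + 5·1 + 2·2 + 0·2 + 2·1 + 9·-1.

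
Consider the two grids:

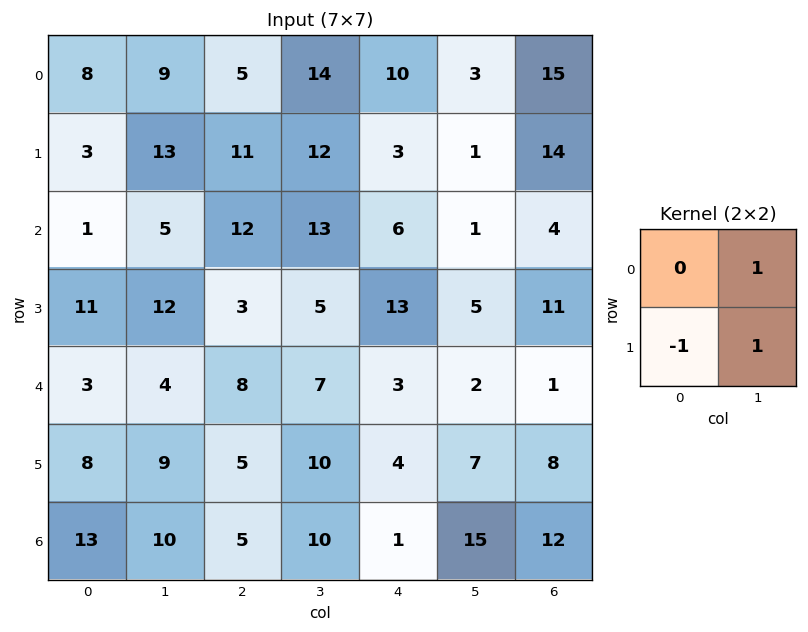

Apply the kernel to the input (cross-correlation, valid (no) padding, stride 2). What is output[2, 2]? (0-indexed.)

5

The receptive field on the input at this output position is [3 2 / 4 7]. Elementwise product with the kernel and sum: 2·1 + 4·-1 + 7·1.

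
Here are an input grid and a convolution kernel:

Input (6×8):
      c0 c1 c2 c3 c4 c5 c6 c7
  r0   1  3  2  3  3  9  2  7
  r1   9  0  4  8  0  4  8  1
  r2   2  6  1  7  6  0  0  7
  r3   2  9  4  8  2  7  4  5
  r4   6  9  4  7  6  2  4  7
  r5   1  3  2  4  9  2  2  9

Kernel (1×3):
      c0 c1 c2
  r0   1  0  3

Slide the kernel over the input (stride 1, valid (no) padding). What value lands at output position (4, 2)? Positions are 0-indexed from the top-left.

The receptive field on the input at this output position is [4 7 6]. Elementwise product with the kernel and sum: 4·1 + 6·3.

22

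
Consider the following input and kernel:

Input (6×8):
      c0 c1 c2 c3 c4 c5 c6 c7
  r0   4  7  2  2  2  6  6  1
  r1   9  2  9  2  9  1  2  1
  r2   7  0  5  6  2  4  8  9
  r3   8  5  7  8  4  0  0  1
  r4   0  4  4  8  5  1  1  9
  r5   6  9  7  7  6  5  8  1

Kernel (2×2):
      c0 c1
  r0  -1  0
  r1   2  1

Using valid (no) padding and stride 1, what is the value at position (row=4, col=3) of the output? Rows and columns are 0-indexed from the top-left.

The receptive field on the input at this output position is [8 5 / 7 6]. Elementwise product with the kernel and sum: 8·-1 + 7·2 + 6·1.

12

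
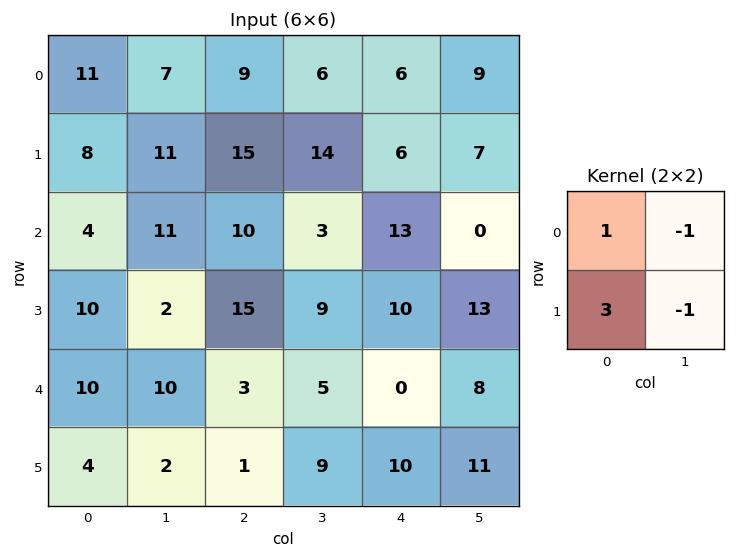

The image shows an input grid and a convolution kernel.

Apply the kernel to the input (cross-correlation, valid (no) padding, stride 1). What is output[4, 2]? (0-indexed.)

The receptive field on the input at this output position is [3 5 / 1 9]. Elementwise product with the kernel and sum: 3·1 + 5·-1 + 1·3 + 9·-1.

-8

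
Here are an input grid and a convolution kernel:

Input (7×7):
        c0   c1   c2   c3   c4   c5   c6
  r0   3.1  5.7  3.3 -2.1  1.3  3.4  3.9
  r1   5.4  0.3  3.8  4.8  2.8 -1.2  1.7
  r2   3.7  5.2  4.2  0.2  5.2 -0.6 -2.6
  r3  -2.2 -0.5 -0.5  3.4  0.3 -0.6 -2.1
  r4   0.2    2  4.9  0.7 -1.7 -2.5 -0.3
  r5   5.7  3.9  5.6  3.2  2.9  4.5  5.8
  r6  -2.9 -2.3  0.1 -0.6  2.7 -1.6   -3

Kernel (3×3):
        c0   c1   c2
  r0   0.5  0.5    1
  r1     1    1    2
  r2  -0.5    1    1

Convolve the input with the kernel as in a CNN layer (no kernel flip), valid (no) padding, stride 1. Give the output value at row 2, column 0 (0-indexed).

11.75

The receptive field on the input at this output position is [3.7 5.2 4.2 / -2.2 -0.5 -0.5 / 0.2 2 4.9]. Elementwise product with the kernel and sum: 3.7·0.5 + 5.2·0.5 + 4.2·1 + -2.2·1 + -0.5·1 + -0.5·2 + 0.2·-0.5 + 2·1 + 4.9·1.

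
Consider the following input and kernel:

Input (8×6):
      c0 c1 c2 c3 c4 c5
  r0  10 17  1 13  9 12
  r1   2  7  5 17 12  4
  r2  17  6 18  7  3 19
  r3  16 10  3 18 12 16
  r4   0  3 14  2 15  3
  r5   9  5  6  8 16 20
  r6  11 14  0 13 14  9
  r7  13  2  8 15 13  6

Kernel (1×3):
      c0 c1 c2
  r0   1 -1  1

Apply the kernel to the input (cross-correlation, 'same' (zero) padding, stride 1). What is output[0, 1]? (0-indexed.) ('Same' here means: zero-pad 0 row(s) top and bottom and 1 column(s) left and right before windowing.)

-6

The receptive field on the zero-padded input at this output position is [10 17 1]. Elementwise product with the kernel and sum: 10·1 + 17·-1 + 1·1.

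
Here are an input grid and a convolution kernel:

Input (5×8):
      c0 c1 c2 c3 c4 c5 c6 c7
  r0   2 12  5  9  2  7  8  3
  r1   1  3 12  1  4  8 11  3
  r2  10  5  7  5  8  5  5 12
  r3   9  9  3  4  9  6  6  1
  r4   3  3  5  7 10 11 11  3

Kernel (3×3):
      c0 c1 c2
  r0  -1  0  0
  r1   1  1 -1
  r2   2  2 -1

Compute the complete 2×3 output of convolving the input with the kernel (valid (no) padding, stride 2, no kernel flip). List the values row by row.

Output[0,0]: The receptive field on the input at this output position is [2 12 5 / 1 3 12 / 10 5 7]. Elementwise product with the kernel and sum: 2·-1 + 1·1 + 3·1 + 12·-1 + 10·2 + 5·2 + 7·-1.

13 20 20
12 5 32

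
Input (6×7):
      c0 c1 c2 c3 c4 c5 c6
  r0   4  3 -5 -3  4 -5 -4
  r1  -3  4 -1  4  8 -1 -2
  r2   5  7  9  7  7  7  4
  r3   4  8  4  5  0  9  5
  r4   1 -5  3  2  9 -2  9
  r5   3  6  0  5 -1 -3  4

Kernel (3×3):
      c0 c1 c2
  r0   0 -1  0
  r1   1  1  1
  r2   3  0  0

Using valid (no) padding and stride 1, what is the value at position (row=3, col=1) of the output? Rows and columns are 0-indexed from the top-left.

The receptive field on the input at this output position is [8 4 5 / -5 3 2 / 6 0 5]. Elementwise product with the kernel and sum: 4·-1 + -5·1 + 3·1 + 2·1 + 6·3.

14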